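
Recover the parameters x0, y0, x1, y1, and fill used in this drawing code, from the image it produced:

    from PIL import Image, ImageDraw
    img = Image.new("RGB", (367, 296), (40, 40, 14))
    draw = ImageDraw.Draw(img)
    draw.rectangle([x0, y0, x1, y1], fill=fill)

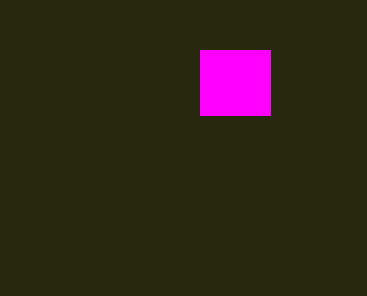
x0 = 200; y0 = 50; x1 = 270; y1 = 115; fill = 'magenta'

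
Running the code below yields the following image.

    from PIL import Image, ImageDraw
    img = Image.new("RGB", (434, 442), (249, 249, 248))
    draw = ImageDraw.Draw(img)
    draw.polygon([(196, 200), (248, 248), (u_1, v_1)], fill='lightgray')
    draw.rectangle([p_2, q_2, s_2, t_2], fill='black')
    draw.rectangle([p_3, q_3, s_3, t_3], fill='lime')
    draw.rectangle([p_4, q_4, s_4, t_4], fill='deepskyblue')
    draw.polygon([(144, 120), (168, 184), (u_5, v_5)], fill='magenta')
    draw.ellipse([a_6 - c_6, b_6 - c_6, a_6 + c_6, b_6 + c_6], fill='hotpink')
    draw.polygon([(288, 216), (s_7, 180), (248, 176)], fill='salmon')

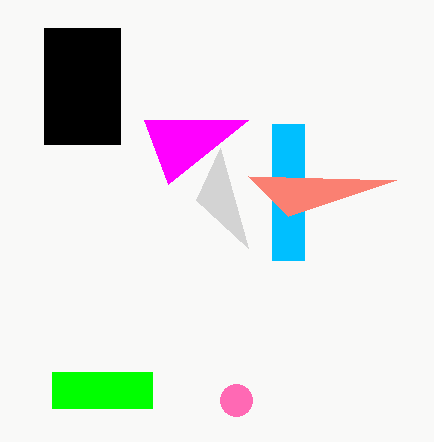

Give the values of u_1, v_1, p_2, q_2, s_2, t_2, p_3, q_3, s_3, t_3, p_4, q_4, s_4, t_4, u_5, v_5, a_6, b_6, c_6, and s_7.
u_1 = 220; v_1 = 148; p_2 = 44; q_2 = 28; s_2 = 120; t_2 = 144; p_3 = 52; q_3 = 372; s_3 = 152; t_3 = 408; p_4 = 272; q_4 = 124; s_4 = 304; t_4 = 260; u_5 = 248; v_5 = 120; a_6 = 236; b_6 = 400; c_6 = 16; s_7 = 396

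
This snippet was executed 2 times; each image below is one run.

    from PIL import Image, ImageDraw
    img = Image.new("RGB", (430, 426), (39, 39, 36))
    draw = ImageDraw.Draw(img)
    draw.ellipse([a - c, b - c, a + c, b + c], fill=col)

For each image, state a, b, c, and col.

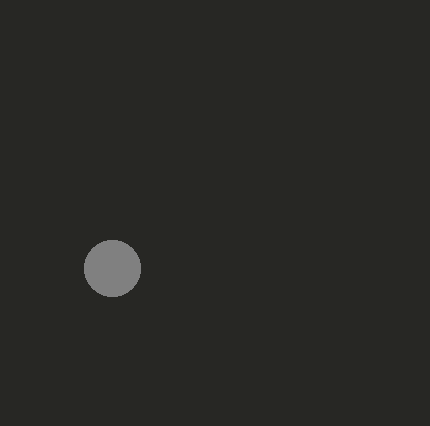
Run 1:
a = 112, b = 268, c = 28, col = 'gray'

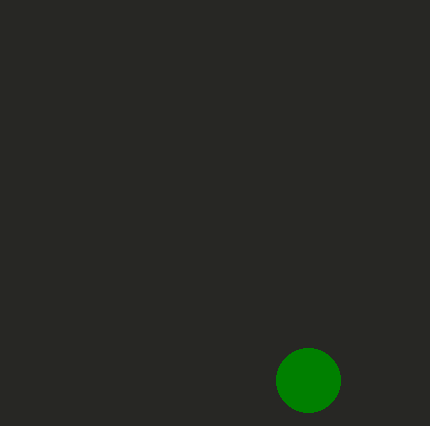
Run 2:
a = 308; b = 380; c = 32; col = 'green'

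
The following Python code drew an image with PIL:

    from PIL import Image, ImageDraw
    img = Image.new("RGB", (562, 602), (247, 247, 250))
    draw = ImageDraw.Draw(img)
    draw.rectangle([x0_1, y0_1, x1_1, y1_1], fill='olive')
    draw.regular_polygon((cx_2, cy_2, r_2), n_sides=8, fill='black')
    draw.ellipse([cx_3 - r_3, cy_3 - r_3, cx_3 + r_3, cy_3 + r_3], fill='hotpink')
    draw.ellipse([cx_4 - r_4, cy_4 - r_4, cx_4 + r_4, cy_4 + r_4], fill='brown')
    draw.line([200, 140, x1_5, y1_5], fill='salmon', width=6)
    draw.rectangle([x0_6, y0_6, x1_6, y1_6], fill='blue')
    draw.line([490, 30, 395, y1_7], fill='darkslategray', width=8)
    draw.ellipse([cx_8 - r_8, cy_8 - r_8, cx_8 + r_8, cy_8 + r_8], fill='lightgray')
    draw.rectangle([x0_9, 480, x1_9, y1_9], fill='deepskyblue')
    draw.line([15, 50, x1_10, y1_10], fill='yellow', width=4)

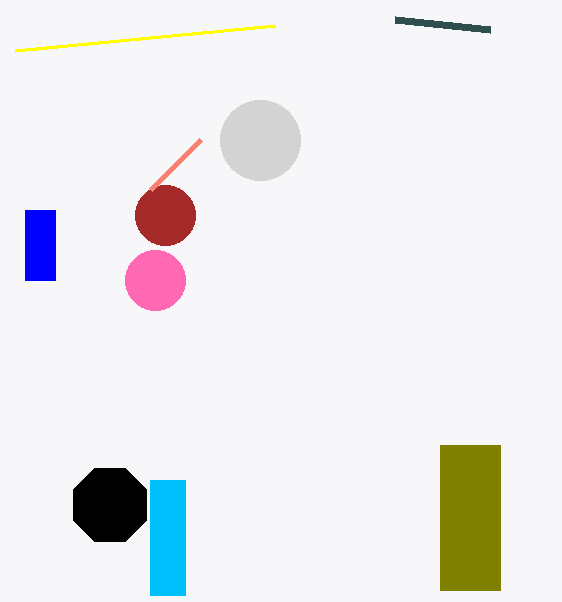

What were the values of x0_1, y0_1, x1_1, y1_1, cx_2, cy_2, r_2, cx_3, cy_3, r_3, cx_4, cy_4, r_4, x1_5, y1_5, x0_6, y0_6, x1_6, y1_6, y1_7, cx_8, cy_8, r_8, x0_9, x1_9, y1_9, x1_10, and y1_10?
x0_1 = 440
y0_1 = 445
x1_1 = 500
y1_1 = 590
cx_2 = 110
cy_2 = 505
r_2 = 40
cx_3 = 155
cy_3 = 280
r_3 = 30
cx_4 = 165
cy_4 = 215
r_4 = 30
x1_5 = 150
y1_5 = 190
x0_6 = 25
y0_6 = 210
x1_6 = 55
y1_6 = 280
y1_7 = 20
cx_8 = 260
cy_8 = 140
r_8 = 40
x0_9 = 150
x1_9 = 185
y1_9 = 595
x1_10 = 275
y1_10 = 25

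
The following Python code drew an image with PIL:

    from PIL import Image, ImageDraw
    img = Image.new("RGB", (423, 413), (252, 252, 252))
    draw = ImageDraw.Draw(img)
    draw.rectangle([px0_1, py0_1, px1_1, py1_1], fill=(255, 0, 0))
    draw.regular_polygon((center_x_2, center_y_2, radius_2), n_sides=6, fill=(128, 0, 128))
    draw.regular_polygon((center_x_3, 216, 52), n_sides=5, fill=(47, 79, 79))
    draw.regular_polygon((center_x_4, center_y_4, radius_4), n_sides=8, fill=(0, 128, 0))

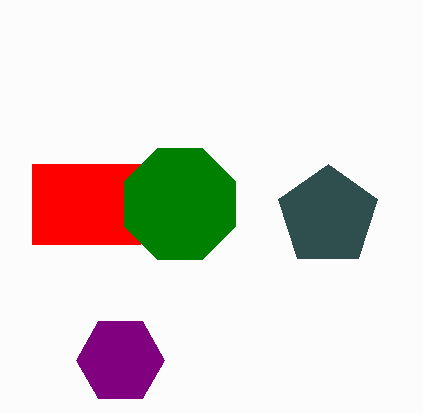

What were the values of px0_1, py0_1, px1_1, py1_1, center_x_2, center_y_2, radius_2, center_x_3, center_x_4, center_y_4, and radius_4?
px0_1 = 32, py0_1 = 164, px1_1 = 140, py1_1 = 244, center_x_2 = 120, center_y_2 = 360, radius_2 = 44, center_x_3 = 328, center_x_4 = 180, center_y_4 = 204, radius_4 = 60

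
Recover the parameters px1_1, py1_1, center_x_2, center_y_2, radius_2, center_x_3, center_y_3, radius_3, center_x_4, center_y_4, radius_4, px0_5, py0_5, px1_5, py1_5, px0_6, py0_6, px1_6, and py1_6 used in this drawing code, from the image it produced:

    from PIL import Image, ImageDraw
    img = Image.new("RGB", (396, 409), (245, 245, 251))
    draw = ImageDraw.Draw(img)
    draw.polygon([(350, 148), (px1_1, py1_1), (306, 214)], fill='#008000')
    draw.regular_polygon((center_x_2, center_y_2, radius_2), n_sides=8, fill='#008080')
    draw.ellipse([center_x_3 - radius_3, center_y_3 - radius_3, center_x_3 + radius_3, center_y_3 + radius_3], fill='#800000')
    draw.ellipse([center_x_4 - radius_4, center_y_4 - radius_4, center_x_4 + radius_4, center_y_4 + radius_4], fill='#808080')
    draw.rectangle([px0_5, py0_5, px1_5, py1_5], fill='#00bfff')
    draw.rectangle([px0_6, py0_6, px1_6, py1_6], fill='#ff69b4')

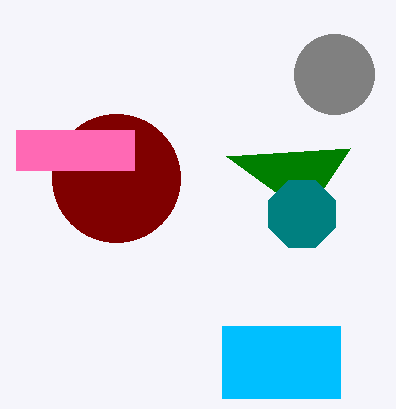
px1_1 = 226, py1_1 = 156, center_x_2 = 302, center_y_2 = 214, radius_2 = 36, center_x_3 = 116, center_y_3 = 178, radius_3 = 64, center_x_4 = 334, center_y_4 = 74, radius_4 = 40, px0_5 = 222, py0_5 = 326, px1_5 = 340, py1_5 = 398, px0_6 = 16, py0_6 = 130, px1_6 = 134, py1_6 = 170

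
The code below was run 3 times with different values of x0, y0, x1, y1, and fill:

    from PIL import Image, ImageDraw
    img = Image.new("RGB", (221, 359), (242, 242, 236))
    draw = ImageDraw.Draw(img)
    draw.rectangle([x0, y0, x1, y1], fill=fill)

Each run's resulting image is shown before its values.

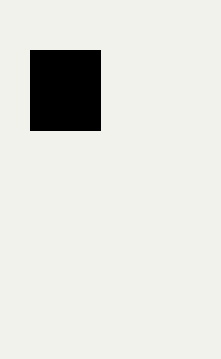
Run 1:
x0 = 30
y0 = 50
x1 = 100
y1 = 130
fill = 'black'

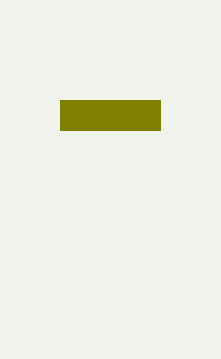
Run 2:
x0 = 60, y0 = 100, x1 = 160, y1 = 130, fill = 'olive'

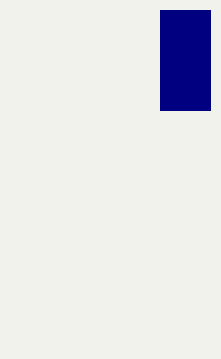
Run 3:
x0 = 160, y0 = 10, x1 = 210, y1 = 110, fill = 'navy'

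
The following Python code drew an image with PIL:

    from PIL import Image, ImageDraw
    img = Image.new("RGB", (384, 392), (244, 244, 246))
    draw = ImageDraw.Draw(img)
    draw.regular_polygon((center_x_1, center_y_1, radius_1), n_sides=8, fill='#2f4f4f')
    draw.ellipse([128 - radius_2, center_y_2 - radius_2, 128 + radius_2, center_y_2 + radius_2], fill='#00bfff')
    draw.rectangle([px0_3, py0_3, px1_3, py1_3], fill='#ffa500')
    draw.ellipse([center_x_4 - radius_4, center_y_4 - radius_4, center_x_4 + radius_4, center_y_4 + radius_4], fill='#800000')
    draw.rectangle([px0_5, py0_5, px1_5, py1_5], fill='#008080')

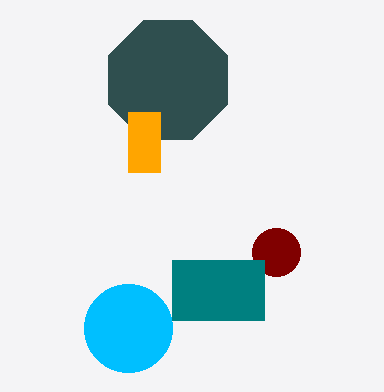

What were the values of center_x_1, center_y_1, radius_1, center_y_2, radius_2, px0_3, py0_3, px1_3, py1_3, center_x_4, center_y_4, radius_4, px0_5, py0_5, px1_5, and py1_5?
center_x_1 = 168, center_y_1 = 80, radius_1 = 64, center_y_2 = 328, radius_2 = 44, px0_3 = 128, py0_3 = 112, px1_3 = 160, py1_3 = 172, center_x_4 = 276, center_y_4 = 252, radius_4 = 24, px0_5 = 172, py0_5 = 260, px1_5 = 264, py1_5 = 320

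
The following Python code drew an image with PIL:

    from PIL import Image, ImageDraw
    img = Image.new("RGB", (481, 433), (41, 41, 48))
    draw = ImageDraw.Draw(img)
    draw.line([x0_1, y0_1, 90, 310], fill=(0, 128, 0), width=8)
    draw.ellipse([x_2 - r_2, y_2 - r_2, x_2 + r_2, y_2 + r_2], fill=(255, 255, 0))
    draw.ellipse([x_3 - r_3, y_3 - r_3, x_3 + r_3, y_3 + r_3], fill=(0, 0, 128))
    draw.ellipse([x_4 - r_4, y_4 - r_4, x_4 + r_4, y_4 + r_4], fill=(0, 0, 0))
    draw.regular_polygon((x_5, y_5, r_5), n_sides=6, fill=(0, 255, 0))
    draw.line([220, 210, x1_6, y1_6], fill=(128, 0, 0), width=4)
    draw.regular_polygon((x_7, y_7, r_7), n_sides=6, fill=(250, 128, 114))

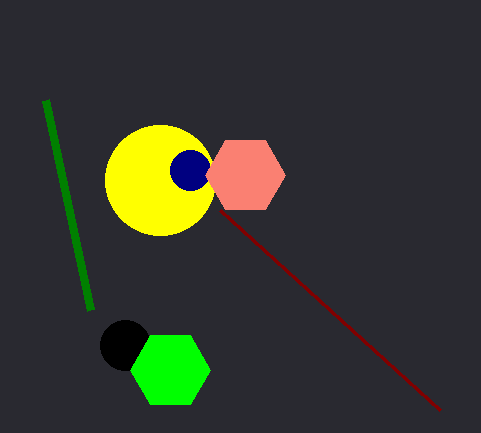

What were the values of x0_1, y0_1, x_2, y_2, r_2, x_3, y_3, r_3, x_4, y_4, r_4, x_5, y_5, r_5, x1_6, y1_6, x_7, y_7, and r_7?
x0_1 = 45; y0_1 = 100; x_2 = 160; y_2 = 180; r_2 = 55; x_3 = 190; y_3 = 170; r_3 = 20; x_4 = 125; y_4 = 345; r_4 = 25; x_5 = 170; y_5 = 370; r_5 = 40; x1_6 = 440; y1_6 = 410; x_7 = 245; y_7 = 175; r_7 = 40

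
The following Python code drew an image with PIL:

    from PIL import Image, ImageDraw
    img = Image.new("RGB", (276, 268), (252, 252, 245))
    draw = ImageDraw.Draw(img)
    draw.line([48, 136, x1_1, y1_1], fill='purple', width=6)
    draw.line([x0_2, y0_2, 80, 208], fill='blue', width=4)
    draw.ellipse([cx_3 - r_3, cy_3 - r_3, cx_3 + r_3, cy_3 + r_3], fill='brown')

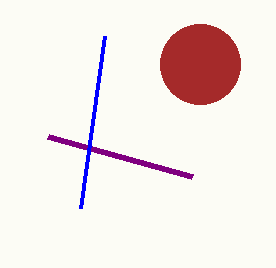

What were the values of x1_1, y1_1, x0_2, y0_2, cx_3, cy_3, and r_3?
x1_1 = 192; y1_1 = 176; x0_2 = 104; y0_2 = 36; cx_3 = 200; cy_3 = 64; r_3 = 40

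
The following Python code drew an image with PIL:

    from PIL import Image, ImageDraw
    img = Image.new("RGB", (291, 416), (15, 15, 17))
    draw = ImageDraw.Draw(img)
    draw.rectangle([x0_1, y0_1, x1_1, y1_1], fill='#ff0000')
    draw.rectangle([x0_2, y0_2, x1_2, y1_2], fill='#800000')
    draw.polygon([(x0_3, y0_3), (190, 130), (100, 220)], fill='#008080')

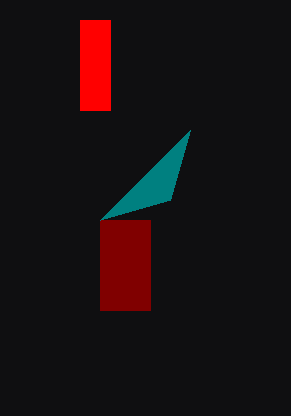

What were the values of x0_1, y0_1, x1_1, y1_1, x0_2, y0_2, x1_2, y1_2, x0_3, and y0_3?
x0_1 = 80
y0_1 = 20
x1_1 = 110
y1_1 = 110
x0_2 = 100
y0_2 = 220
x1_2 = 150
y1_2 = 310
x0_3 = 170
y0_3 = 200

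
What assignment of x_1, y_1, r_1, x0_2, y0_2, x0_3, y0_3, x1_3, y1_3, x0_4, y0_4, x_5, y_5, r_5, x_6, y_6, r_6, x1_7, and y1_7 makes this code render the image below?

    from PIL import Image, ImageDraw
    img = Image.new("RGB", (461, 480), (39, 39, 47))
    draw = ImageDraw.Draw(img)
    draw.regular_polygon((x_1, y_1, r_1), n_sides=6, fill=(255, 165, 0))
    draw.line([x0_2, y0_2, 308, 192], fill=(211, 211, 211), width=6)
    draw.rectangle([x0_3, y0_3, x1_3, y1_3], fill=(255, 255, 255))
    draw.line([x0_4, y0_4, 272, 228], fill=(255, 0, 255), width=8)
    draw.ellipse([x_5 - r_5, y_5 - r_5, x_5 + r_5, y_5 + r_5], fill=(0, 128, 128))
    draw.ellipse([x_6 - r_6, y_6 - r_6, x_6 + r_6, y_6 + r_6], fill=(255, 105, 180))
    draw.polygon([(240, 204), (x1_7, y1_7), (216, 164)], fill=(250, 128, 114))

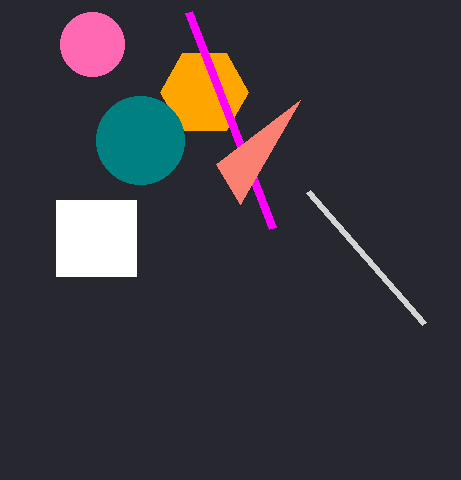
x_1 = 204
y_1 = 92
r_1 = 44
x0_2 = 424
y0_2 = 324
x0_3 = 56
y0_3 = 200
x1_3 = 136
y1_3 = 276
x0_4 = 188
y0_4 = 12
x_5 = 140
y_5 = 140
r_5 = 44
x_6 = 92
y_6 = 44
r_6 = 32
x1_7 = 300
y1_7 = 100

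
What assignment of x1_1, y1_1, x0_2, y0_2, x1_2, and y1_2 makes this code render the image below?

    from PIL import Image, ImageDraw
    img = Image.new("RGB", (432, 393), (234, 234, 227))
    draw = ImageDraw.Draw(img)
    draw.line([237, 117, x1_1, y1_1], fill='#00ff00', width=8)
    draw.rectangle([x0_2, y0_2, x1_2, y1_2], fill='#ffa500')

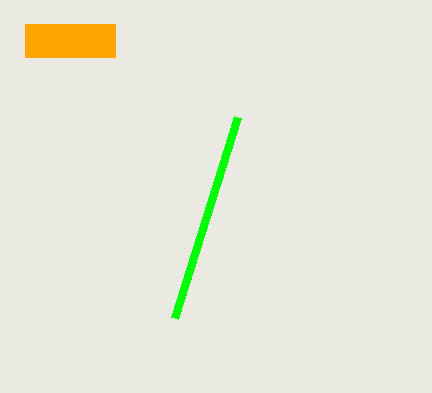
x1_1 = 174
y1_1 = 318
x0_2 = 25
y0_2 = 24
x1_2 = 115
y1_2 = 57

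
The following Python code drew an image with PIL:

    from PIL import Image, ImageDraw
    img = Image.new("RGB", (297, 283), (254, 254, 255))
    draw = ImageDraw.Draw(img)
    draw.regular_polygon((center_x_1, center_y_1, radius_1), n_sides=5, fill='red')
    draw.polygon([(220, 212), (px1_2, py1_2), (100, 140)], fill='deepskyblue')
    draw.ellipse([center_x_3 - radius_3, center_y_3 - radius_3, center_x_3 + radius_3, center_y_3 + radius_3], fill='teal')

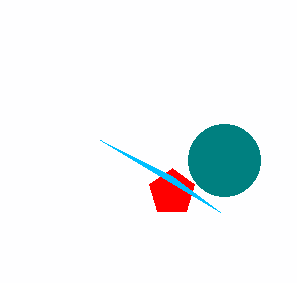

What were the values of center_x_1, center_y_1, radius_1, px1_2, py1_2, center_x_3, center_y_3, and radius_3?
center_x_1 = 172
center_y_1 = 192
radius_1 = 24
px1_2 = 172
py1_2 = 176
center_x_3 = 224
center_y_3 = 160
radius_3 = 36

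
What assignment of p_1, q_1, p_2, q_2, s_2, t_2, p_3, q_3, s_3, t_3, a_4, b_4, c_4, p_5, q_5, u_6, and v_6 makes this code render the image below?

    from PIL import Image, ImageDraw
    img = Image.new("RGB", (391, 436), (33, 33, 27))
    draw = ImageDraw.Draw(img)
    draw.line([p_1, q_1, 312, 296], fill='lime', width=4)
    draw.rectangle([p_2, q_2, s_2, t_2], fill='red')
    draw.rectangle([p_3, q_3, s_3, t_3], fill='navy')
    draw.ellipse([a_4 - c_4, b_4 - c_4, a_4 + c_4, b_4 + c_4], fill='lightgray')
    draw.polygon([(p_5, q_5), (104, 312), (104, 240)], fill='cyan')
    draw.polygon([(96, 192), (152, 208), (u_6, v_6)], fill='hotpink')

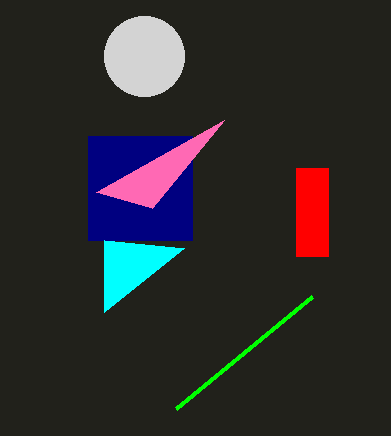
p_1 = 176
q_1 = 408
p_2 = 296
q_2 = 168
s_2 = 328
t_2 = 256
p_3 = 88
q_3 = 136
s_3 = 192
t_3 = 240
a_4 = 144
b_4 = 56
c_4 = 40
p_5 = 184
q_5 = 248
u_6 = 224
v_6 = 120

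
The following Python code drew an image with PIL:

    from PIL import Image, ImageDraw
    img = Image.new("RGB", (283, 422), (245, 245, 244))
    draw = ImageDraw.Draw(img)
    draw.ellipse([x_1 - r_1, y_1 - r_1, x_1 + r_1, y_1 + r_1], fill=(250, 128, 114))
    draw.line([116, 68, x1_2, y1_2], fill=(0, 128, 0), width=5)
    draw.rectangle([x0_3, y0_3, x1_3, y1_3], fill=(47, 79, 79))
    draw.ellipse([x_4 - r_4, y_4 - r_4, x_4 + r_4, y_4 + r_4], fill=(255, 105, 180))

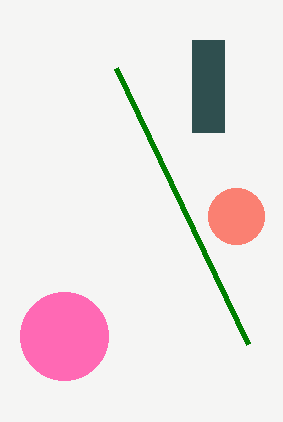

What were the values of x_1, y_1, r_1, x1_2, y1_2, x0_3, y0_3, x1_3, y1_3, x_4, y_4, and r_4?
x_1 = 236
y_1 = 216
r_1 = 28
x1_2 = 248
y1_2 = 344
x0_3 = 192
y0_3 = 40
x1_3 = 224
y1_3 = 132
x_4 = 64
y_4 = 336
r_4 = 44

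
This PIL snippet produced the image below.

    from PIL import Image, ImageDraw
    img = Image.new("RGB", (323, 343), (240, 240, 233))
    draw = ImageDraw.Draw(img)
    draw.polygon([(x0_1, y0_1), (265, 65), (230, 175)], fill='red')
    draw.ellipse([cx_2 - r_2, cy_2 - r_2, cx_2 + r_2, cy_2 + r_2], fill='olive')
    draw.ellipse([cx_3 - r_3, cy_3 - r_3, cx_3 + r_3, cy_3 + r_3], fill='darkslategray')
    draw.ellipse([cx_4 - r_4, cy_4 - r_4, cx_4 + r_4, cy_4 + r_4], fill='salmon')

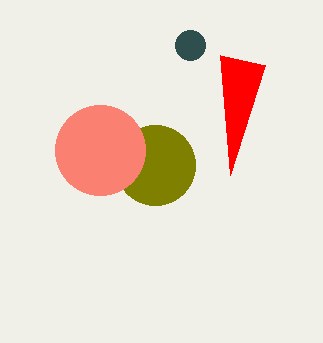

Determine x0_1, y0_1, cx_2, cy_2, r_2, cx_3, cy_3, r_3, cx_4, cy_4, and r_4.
x0_1 = 220; y0_1 = 55; cx_2 = 155; cy_2 = 165; r_2 = 40; cx_3 = 190; cy_3 = 45; r_3 = 15; cx_4 = 100; cy_4 = 150; r_4 = 45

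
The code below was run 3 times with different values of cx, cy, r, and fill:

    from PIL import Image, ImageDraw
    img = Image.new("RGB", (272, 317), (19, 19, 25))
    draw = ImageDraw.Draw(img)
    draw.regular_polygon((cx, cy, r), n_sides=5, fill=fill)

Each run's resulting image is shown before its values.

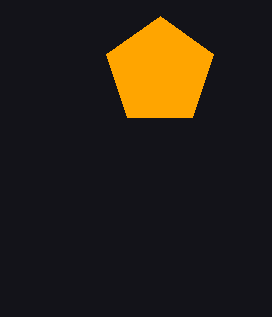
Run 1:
cx = 160, cy = 72, r = 56, fill = 'orange'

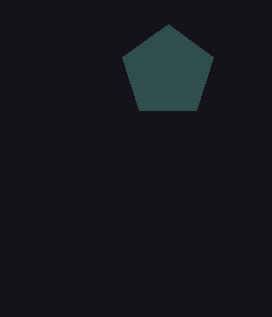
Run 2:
cx = 168, cy = 72, r = 48, fill = 'darkslategray'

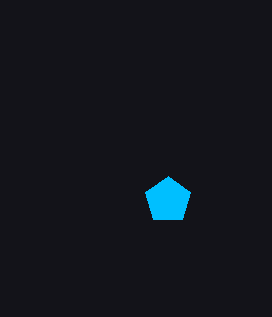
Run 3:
cx = 168, cy = 200, r = 24, fill = 'deepskyblue'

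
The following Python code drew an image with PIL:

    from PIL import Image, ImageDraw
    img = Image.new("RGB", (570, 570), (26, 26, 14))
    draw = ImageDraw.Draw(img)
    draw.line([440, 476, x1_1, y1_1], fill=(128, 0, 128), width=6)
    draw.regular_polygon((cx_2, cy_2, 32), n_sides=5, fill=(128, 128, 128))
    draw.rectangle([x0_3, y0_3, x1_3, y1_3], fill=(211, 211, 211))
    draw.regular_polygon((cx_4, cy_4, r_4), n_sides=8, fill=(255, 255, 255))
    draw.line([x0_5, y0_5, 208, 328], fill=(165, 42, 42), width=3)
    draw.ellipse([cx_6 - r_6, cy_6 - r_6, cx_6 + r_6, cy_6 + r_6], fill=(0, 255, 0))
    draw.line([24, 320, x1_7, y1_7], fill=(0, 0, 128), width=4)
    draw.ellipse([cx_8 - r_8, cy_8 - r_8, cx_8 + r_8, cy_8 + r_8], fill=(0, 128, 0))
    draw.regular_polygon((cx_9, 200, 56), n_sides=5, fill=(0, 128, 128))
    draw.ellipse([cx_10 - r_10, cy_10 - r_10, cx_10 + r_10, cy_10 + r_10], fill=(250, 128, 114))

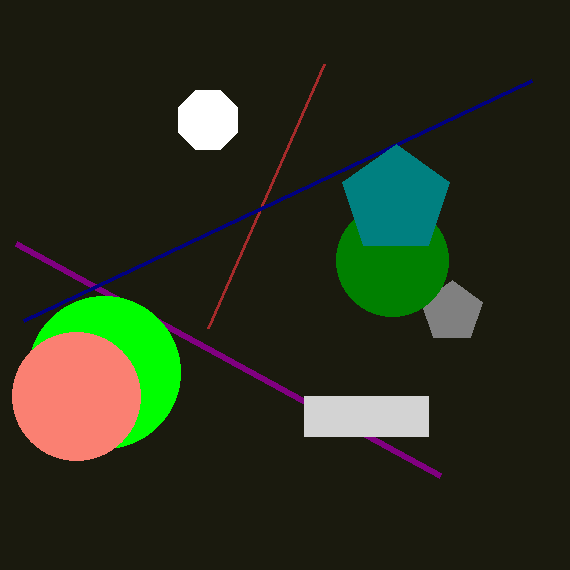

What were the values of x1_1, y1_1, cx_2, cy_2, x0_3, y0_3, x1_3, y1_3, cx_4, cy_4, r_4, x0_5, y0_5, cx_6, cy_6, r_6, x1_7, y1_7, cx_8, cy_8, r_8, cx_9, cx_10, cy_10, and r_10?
x1_1 = 16, y1_1 = 244, cx_2 = 452, cy_2 = 312, x0_3 = 304, y0_3 = 396, x1_3 = 428, y1_3 = 436, cx_4 = 208, cy_4 = 120, r_4 = 32, x0_5 = 324, y0_5 = 64, cx_6 = 104, cy_6 = 372, r_6 = 76, x1_7 = 532, y1_7 = 80, cx_8 = 392, cy_8 = 260, r_8 = 56, cx_9 = 396, cx_10 = 76, cy_10 = 396, r_10 = 64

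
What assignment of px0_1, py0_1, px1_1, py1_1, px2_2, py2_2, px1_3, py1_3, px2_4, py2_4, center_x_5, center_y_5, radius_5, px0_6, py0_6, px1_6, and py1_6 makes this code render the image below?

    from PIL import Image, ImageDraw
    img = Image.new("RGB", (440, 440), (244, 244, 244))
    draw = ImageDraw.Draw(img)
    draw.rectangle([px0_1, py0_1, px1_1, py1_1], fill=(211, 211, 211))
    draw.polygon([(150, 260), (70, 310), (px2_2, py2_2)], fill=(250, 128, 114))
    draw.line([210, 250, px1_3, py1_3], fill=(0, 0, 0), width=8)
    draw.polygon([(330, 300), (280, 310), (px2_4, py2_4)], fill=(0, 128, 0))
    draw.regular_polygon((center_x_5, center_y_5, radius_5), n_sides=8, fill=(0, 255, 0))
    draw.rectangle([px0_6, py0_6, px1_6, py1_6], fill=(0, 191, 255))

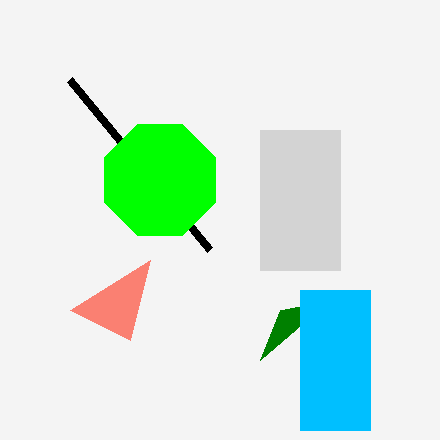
px0_1 = 260
py0_1 = 130
px1_1 = 340
py1_1 = 270
px2_2 = 130
py2_2 = 340
px1_3 = 70
py1_3 = 80
px2_4 = 260
py2_4 = 360
center_x_5 = 160
center_y_5 = 180
radius_5 = 60
px0_6 = 300
py0_6 = 290
px1_6 = 370
py1_6 = 430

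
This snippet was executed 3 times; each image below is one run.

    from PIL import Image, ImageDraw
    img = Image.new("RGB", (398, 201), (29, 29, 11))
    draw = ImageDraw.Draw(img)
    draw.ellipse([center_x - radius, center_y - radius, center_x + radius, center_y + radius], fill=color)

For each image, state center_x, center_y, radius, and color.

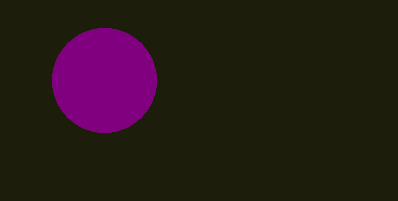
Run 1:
center_x = 104; center_y = 80; radius = 52; color = 'purple'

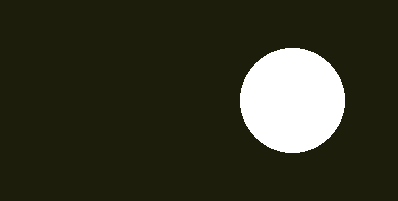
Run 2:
center_x = 292; center_y = 100; radius = 52; color = 'white'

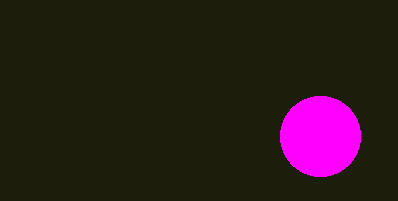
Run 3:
center_x = 320
center_y = 136
radius = 40
color = 'magenta'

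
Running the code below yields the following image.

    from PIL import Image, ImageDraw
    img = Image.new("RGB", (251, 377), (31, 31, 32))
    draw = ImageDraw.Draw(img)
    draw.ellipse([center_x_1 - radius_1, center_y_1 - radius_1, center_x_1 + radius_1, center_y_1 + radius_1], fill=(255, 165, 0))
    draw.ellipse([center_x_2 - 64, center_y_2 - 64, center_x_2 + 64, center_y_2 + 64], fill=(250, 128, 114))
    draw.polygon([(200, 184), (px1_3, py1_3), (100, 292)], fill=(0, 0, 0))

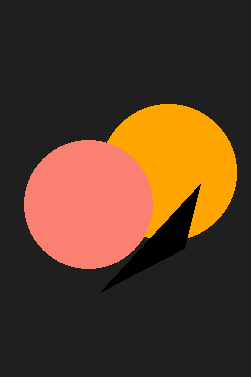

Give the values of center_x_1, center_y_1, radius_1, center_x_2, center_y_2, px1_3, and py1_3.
center_x_1 = 168; center_y_1 = 172; radius_1 = 68; center_x_2 = 88; center_y_2 = 204; px1_3 = 184; py1_3 = 248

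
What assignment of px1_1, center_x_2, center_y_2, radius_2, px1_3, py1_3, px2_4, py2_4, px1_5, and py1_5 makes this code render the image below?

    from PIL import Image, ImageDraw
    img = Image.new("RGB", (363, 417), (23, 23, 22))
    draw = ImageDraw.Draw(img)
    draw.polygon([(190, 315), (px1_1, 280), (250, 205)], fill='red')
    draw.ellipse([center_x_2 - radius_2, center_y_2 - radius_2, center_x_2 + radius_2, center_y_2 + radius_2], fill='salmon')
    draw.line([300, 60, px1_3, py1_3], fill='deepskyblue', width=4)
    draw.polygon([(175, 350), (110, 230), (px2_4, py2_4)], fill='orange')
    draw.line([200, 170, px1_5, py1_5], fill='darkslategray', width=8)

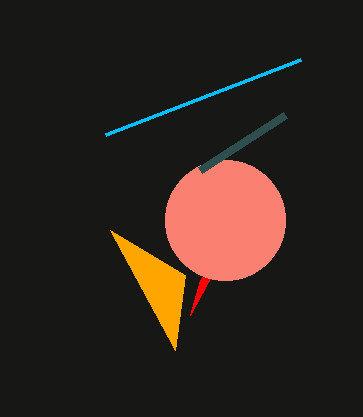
px1_1 = 200, center_x_2 = 225, center_y_2 = 220, radius_2 = 60, px1_3 = 105, py1_3 = 135, px2_4 = 185, py2_4 = 275, px1_5 = 285, py1_5 = 115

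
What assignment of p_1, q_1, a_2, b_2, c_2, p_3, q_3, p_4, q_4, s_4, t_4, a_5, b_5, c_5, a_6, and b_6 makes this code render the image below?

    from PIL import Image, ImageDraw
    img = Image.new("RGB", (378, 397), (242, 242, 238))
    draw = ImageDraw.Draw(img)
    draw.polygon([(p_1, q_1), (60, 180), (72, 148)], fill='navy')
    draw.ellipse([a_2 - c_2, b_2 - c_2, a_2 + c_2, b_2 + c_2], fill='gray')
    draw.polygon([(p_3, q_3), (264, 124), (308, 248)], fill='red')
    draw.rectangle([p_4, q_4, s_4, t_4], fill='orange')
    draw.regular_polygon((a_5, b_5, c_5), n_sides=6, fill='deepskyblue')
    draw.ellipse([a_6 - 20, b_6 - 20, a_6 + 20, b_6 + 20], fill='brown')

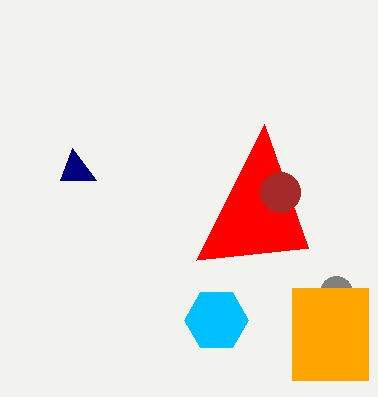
p_1 = 96; q_1 = 180; a_2 = 336; b_2 = 292; c_2 = 16; p_3 = 196; q_3 = 260; p_4 = 292; q_4 = 288; s_4 = 368; t_4 = 380; a_5 = 216; b_5 = 320; c_5 = 32; a_6 = 280; b_6 = 192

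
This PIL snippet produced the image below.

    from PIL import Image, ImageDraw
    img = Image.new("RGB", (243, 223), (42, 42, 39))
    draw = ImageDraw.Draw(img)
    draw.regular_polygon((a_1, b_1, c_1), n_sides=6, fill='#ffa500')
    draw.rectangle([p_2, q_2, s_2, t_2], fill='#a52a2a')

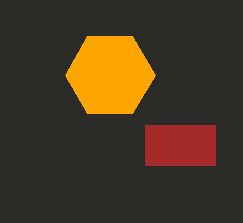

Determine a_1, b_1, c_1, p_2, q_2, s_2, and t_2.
a_1 = 110, b_1 = 75, c_1 = 45, p_2 = 145, q_2 = 125, s_2 = 215, t_2 = 165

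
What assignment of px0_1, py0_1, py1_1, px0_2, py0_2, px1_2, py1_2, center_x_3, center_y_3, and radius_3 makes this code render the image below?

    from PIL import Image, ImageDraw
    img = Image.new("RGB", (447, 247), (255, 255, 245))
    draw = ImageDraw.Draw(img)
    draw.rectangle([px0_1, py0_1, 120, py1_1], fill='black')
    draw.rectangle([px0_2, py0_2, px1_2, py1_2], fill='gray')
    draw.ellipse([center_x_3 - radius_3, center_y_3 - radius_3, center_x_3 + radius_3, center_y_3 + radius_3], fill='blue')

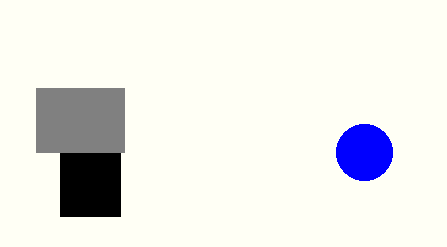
px0_1 = 60, py0_1 = 88, py1_1 = 216, px0_2 = 36, py0_2 = 88, px1_2 = 124, py1_2 = 152, center_x_3 = 364, center_y_3 = 152, radius_3 = 28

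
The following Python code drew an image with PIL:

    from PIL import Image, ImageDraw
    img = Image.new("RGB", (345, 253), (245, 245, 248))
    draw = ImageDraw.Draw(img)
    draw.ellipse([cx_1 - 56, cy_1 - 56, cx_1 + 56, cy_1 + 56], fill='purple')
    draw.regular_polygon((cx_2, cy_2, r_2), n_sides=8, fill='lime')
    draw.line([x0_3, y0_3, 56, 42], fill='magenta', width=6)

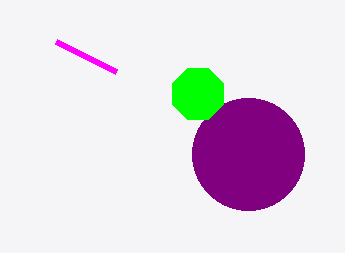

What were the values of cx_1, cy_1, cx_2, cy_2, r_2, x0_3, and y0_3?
cx_1 = 248
cy_1 = 154
cx_2 = 198
cy_2 = 94
r_2 = 28
x0_3 = 116
y0_3 = 72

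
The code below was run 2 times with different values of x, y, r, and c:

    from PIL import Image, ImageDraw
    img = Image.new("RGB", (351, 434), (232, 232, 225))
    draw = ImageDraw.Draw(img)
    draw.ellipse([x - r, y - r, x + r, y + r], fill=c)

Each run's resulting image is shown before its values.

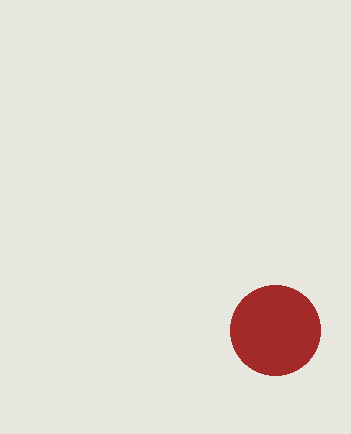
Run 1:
x = 275
y = 330
r = 45
c = 'brown'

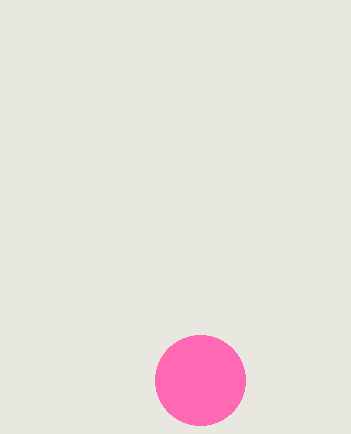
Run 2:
x = 200, y = 380, r = 45, c = 'hotpink'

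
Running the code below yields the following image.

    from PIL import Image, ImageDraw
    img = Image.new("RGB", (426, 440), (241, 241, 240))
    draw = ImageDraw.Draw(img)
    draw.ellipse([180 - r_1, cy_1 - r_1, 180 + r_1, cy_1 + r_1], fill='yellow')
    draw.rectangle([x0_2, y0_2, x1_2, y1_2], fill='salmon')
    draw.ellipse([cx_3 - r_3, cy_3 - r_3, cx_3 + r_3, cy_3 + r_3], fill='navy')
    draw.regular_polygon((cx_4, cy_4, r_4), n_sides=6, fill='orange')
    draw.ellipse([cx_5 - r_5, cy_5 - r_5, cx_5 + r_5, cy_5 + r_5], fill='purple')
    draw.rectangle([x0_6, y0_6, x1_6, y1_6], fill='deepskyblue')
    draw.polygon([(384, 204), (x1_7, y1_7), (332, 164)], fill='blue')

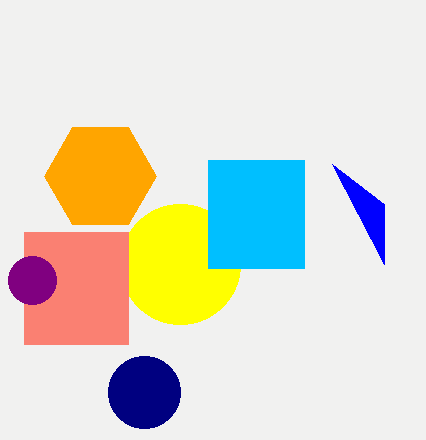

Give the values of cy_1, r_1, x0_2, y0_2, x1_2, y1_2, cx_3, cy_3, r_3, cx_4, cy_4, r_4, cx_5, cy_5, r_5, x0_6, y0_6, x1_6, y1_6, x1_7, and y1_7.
cy_1 = 264
r_1 = 60
x0_2 = 24
y0_2 = 232
x1_2 = 128
y1_2 = 344
cx_3 = 144
cy_3 = 392
r_3 = 36
cx_4 = 100
cy_4 = 176
r_4 = 56
cx_5 = 32
cy_5 = 280
r_5 = 24
x0_6 = 208
y0_6 = 160
x1_6 = 304
y1_6 = 268
x1_7 = 384
y1_7 = 264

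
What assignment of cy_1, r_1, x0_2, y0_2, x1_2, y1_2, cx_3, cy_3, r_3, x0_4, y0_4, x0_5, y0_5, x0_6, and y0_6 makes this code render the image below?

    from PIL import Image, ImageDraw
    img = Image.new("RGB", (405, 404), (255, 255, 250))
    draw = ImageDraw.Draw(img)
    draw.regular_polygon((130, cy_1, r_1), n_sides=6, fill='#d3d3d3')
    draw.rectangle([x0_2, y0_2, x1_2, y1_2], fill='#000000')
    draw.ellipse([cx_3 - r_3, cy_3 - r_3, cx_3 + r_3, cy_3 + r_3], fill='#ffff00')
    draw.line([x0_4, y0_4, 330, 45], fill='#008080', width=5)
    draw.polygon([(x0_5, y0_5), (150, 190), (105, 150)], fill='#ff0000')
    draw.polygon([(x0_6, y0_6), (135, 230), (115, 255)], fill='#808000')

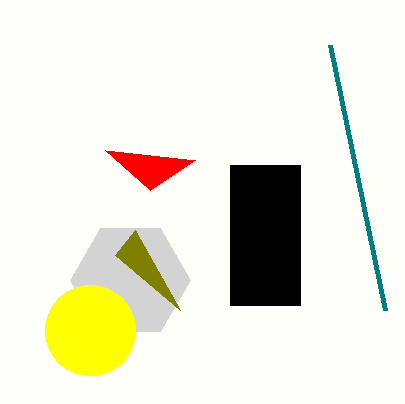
cy_1 = 280; r_1 = 60; x0_2 = 230; y0_2 = 165; x1_2 = 300; y1_2 = 305; cx_3 = 90; cy_3 = 330; r_3 = 45; x0_4 = 385; y0_4 = 310; x0_5 = 195; y0_5 = 160; x0_6 = 180; y0_6 = 310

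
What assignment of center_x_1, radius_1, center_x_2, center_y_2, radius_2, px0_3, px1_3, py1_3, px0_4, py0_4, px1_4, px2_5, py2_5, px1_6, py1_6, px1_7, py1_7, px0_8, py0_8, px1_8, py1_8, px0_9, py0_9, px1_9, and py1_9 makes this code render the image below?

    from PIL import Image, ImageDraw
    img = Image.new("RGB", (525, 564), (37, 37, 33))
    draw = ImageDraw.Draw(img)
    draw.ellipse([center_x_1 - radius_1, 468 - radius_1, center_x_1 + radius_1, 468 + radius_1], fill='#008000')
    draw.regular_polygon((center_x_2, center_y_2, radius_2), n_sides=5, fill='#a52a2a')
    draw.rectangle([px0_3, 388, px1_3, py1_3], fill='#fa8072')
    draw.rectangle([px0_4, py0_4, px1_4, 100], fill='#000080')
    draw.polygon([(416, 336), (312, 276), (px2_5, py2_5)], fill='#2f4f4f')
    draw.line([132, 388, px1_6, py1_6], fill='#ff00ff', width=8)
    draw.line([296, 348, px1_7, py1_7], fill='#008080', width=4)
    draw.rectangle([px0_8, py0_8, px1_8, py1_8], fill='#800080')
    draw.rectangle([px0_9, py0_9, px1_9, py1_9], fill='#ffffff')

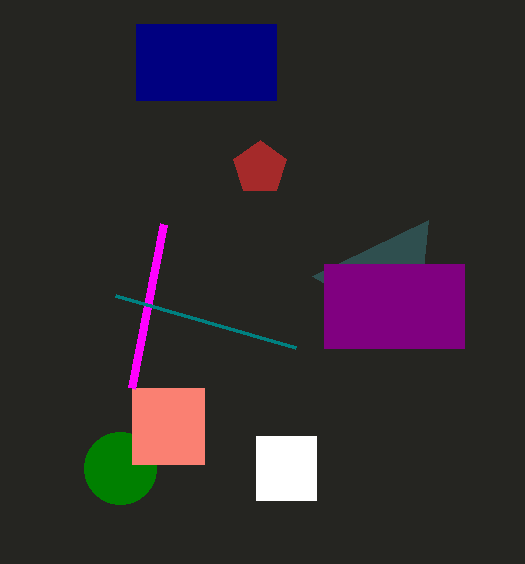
center_x_1 = 120, radius_1 = 36, center_x_2 = 260, center_y_2 = 168, radius_2 = 28, px0_3 = 132, px1_3 = 204, py1_3 = 464, px0_4 = 136, py0_4 = 24, px1_4 = 276, px2_5 = 428, py2_5 = 220, px1_6 = 164, py1_6 = 224, px1_7 = 116, py1_7 = 296, px0_8 = 324, py0_8 = 264, px1_8 = 464, py1_8 = 348, px0_9 = 256, py0_9 = 436, px1_9 = 316, py1_9 = 500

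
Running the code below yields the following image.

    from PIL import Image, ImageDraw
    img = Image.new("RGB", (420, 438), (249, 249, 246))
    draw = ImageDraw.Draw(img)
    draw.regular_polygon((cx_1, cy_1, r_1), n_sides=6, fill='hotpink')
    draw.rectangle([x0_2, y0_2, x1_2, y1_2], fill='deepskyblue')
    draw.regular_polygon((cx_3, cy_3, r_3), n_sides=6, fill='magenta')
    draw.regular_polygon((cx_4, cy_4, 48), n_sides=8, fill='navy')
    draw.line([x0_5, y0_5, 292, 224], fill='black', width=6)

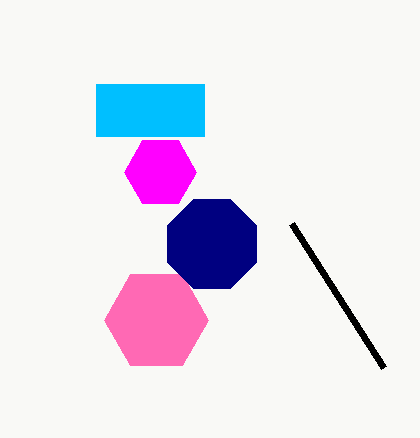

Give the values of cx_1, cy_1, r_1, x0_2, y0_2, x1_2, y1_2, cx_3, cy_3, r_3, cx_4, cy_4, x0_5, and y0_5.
cx_1 = 156, cy_1 = 320, r_1 = 52, x0_2 = 96, y0_2 = 84, x1_2 = 204, y1_2 = 136, cx_3 = 160, cy_3 = 172, r_3 = 36, cx_4 = 212, cy_4 = 244, x0_5 = 384, y0_5 = 368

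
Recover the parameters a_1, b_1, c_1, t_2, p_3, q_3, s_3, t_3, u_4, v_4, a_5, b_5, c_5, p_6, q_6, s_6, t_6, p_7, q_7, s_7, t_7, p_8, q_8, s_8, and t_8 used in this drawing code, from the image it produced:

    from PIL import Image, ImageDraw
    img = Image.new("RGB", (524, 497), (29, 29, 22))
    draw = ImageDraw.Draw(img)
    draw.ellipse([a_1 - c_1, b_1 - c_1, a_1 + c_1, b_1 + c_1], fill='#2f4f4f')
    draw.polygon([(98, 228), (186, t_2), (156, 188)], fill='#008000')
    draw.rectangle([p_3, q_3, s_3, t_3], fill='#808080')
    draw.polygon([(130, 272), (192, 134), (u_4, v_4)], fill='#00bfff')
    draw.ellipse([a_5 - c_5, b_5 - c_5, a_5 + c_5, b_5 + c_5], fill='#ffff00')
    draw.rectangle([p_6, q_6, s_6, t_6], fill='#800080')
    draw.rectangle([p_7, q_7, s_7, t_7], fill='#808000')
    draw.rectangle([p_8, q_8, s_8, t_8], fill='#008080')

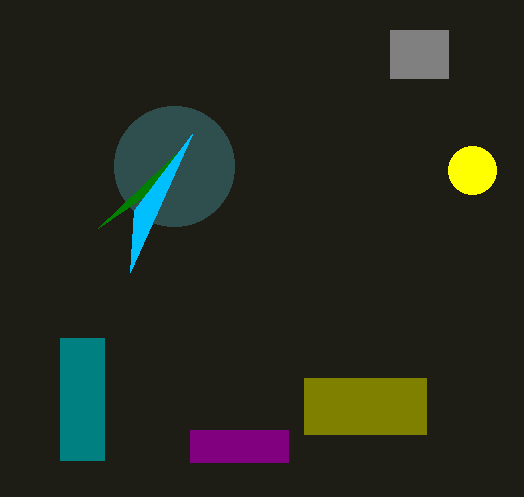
a_1 = 174
b_1 = 166
c_1 = 60
t_2 = 144
p_3 = 390
q_3 = 30
s_3 = 448
t_3 = 78
u_4 = 134
v_4 = 210
a_5 = 472
b_5 = 170
c_5 = 24
p_6 = 190
q_6 = 430
s_6 = 288
t_6 = 462
p_7 = 304
q_7 = 378
s_7 = 426
t_7 = 434
p_8 = 60
q_8 = 338
s_8 = 104
t_8 = 460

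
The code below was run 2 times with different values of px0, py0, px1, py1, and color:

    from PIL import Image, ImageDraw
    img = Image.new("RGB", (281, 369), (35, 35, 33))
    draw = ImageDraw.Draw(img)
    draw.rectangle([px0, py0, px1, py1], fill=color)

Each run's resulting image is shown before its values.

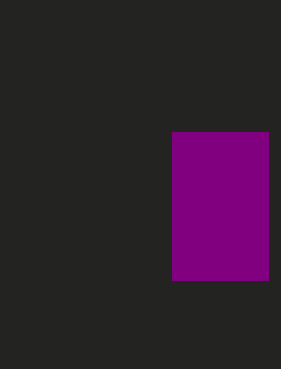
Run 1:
px0 = 172; py0 = 132; px1 = 268; py1 = 280; color = 'purple'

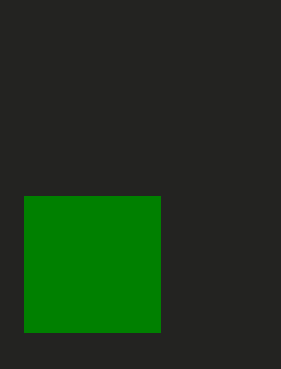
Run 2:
px0 = 24, py0 = 196, px1 = 160, py1 = 332, color = 'green'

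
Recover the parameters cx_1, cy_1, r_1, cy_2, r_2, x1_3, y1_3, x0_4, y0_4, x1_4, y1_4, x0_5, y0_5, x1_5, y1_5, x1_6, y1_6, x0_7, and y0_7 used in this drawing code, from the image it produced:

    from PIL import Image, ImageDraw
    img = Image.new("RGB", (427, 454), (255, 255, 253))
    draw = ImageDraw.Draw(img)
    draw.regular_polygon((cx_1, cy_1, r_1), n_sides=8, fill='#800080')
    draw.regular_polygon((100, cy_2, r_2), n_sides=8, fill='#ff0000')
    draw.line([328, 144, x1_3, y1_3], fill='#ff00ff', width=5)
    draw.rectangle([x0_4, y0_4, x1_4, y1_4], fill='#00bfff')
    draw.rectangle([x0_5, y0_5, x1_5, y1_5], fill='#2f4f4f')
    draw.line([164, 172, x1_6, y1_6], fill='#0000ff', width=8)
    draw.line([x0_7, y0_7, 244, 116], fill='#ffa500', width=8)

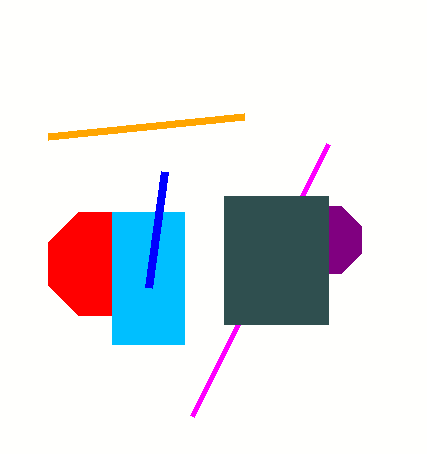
cx_1 = 328
cy_1 = 240
r_1 = 36
cy_2 = 264
r_2 = 56
x1_3 = 192
y1_3 = 416
x0_4 = 112
y0_4 = 212
x1_4 = 184
y1_4 = 344
x0_5 = 224
y0_5 = 196
x1_5 = 328
y1_5 = 324
x1_6 = 148
y1_6 = 288
x0_7 = 48
y0_7 = 136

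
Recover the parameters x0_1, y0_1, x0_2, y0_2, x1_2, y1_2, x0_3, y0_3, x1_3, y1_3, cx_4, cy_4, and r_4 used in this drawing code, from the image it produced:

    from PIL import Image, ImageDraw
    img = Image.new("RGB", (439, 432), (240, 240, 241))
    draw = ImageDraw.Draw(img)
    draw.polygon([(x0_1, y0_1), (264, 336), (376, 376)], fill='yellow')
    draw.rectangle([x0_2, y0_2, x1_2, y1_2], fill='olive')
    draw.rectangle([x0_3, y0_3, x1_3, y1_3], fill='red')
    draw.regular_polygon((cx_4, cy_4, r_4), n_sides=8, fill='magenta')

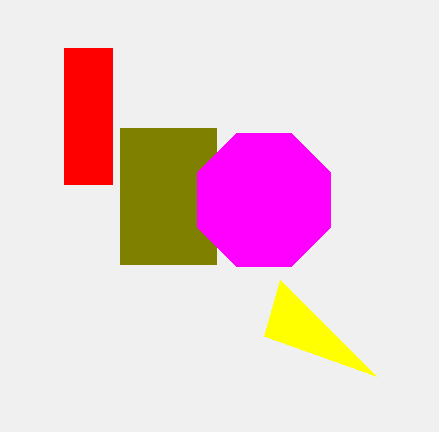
x0_1 = 280, y0_1 = 280, x0_2 = 120, y0_2 = 128, x1_2 = 216, y1_2 = 264, x0_3 = 64, y0_3 = 48, x1_3 = 112, y1_3 = 184, cx_4 = 264, cy_4 = 200, r_4 = 72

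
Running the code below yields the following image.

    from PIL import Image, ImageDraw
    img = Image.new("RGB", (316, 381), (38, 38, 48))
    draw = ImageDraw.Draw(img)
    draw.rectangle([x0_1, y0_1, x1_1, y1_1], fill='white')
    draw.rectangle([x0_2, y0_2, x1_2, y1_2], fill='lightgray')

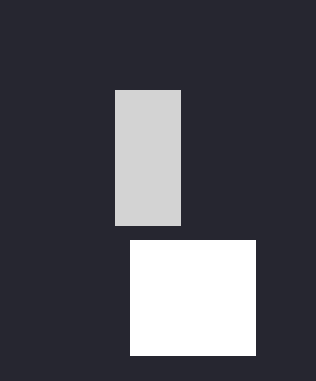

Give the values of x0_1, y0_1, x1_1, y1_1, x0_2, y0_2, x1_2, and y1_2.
x0_1 = 130
y0_1 = 240
x1_1 = 255
y1_1 = 355
x0_2 = 115
y0_2 = 90
x1_2 = 180
y1_2 = 225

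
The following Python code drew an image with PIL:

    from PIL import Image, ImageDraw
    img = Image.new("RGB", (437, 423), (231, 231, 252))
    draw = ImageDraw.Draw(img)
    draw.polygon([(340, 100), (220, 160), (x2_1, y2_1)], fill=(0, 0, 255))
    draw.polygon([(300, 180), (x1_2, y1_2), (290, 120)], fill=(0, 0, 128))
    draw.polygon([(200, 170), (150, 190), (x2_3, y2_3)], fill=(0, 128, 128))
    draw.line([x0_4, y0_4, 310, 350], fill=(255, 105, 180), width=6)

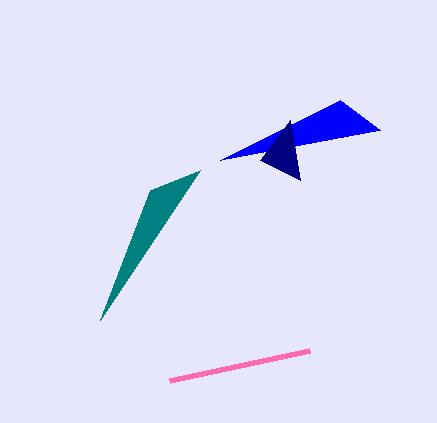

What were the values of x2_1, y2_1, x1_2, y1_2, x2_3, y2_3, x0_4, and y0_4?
x2_1 = 380; y2_1 = 130; x1_2 = 260; y1_2 = 160; x2_3 = 100; y2_3 = 320; x0_4 = 170; y0_4 = 380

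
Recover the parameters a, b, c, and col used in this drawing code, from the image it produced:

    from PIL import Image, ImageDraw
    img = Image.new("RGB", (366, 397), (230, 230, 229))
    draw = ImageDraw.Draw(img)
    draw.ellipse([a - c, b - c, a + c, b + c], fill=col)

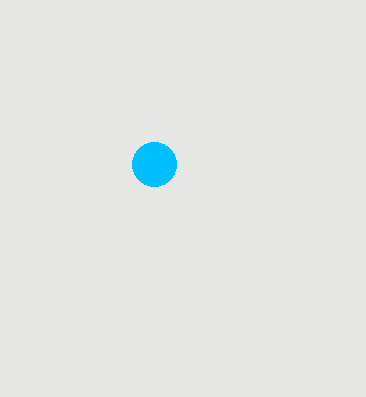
a = 154, b = 164, c = 22, col = 'deepskyblue'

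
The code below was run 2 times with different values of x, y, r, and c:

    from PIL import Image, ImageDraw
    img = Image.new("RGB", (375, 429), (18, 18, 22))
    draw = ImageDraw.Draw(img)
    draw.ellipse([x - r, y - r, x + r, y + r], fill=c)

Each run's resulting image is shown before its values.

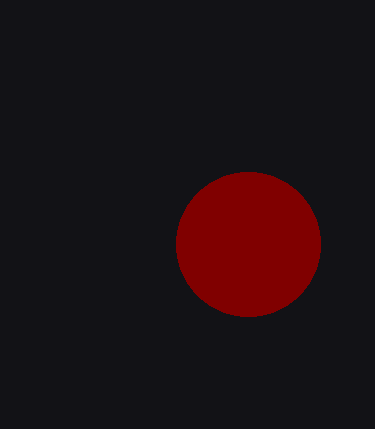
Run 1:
x = 248, y = 244, r = 72, c = 'maroon'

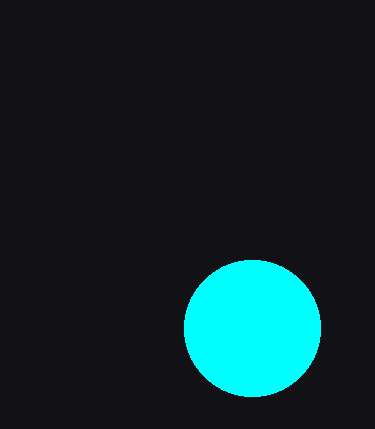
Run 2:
x = 252, y = 328, r = 68, c = 'cyan'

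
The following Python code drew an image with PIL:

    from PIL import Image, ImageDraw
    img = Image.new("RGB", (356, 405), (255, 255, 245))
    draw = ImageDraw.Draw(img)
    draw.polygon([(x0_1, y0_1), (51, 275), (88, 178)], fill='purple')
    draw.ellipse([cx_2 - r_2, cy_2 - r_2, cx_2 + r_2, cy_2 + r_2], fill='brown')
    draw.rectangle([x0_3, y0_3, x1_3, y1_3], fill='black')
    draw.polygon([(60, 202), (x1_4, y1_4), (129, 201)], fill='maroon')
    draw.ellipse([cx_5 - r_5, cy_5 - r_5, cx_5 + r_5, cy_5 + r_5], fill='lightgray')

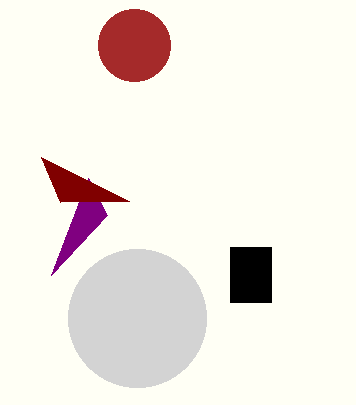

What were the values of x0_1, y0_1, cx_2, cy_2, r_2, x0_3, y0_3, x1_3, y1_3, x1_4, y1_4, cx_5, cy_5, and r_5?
x0_1 = 107; y0_1 = 215; cx_2 = 134; cy_2 = 45; r_2 = 36; x0_3 = 230; y0_3 = 247; x1_3 = 271; y1_3 = 302; x1_4 = 41; y1_4 = 157; cx_5 = 137; cy_5 = 318; r_5 = 69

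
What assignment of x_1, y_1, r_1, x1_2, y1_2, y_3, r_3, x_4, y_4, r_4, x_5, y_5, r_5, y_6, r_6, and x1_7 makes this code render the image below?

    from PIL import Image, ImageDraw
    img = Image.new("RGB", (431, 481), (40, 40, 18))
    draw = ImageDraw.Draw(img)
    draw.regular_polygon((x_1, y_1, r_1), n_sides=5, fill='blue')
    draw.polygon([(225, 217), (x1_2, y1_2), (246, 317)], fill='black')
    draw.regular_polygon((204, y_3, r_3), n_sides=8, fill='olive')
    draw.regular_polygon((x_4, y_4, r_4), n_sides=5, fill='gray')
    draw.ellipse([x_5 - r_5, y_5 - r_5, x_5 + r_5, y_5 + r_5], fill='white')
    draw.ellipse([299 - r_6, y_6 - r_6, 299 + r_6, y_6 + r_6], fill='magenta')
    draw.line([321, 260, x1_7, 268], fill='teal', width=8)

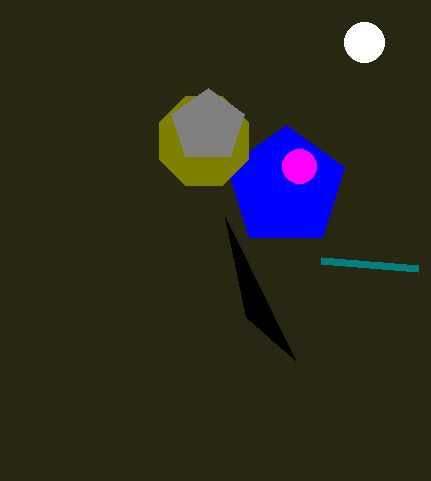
x_1 = 286; y_1 = 187; r_1 = 62; x1_2 = 295; y1_2 = 360; y_3 = 141; r_3 = 48; x_4 = 208; y_4 = 126; r_4 = 38; x_5 = 364; y_5 = 42; r_5 = 20; y_6 = 166; r_6 = 17; x1_7 = 418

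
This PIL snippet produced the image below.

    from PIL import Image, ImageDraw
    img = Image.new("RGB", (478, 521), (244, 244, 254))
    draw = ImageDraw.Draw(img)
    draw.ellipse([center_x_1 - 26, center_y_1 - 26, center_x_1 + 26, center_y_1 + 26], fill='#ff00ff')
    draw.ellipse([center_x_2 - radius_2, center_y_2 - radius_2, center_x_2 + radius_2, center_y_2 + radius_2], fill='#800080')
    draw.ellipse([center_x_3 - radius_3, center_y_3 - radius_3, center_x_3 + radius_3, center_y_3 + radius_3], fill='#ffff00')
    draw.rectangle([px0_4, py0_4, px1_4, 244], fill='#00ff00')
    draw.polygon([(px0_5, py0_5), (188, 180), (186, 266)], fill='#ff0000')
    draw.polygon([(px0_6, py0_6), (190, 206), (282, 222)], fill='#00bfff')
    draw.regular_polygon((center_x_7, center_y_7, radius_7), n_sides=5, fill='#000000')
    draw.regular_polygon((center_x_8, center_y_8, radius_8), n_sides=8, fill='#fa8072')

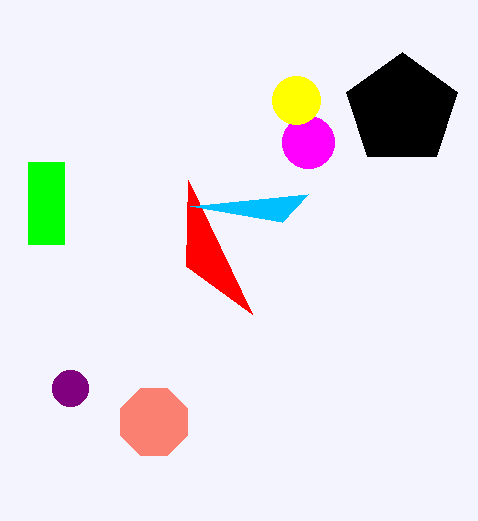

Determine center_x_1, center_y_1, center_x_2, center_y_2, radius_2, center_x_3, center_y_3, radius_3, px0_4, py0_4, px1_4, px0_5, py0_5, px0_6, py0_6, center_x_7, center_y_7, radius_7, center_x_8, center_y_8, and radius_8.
center_x_1 = 308
center_y_1 = 142
center_x_2 = 70
center_y_2 = 388
radius_2 = 18
center_x_3 = 296
center_y_3 = 100
radius_3 = 24
px0_4 = 28
py0_4 = 162
px1_4 = 64
px0_5 = 252
py0_5 = 314
px0_6 = 308
py0_6 = 194
center_x_7 = 402
center_y_7 = 110
radius_7 = 58
center_x_8 = 154
center_y_8 = 422
radius_8 = 36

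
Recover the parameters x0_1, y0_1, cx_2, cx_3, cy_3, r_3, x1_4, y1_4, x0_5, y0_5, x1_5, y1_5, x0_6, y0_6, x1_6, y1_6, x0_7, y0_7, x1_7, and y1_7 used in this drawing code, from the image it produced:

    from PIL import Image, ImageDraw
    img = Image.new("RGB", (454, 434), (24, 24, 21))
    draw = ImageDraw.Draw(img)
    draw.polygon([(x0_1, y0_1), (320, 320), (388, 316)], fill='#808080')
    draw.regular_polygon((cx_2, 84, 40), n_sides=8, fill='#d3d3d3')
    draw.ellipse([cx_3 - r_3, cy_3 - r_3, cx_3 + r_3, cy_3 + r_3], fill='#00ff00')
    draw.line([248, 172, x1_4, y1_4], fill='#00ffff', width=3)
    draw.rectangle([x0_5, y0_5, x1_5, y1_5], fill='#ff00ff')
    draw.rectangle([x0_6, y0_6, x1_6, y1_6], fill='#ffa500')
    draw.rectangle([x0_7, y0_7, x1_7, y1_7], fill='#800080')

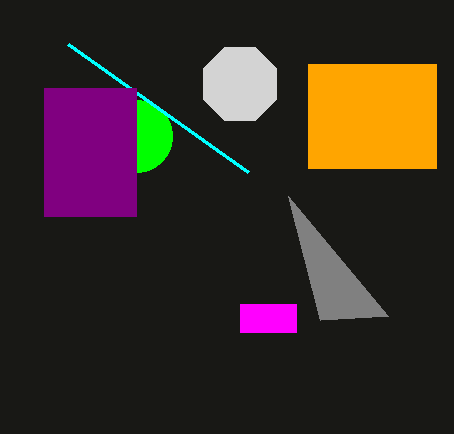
x0_1 = 288; y0_1 = 196; cx_2 = 240; cx_3 = 136; cy_3 = 136; r_3 = 36; x1_4 = 68; y1_4 = 44; x0_5 = 240; y0_5 = 304; x1_5 = 296; y1_5 = 332; x0_6 = 308; y0_6 = 64; x1_6 = 436; y1_6 = 168; x0_7 = 44; y0_7 = 88; x1_7 = 136; y1_7 = 216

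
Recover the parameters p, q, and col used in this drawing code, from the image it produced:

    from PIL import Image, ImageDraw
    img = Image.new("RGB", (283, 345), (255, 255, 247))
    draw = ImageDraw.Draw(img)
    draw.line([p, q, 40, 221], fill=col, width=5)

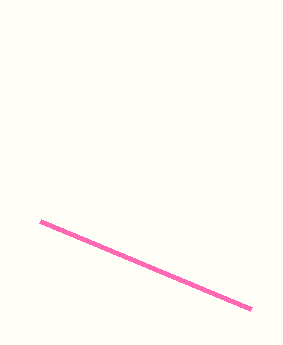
p = 251
q = 309
col = 'hotpink'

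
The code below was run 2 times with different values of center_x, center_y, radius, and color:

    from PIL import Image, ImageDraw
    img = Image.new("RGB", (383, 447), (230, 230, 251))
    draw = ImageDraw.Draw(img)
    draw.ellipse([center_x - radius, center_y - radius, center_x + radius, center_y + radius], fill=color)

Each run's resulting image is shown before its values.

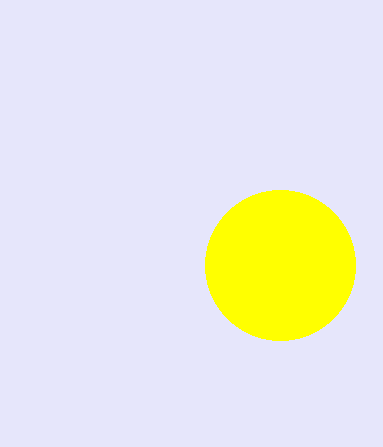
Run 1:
center_x = 280, center_y = 265, radius = 75, color = 'yellow'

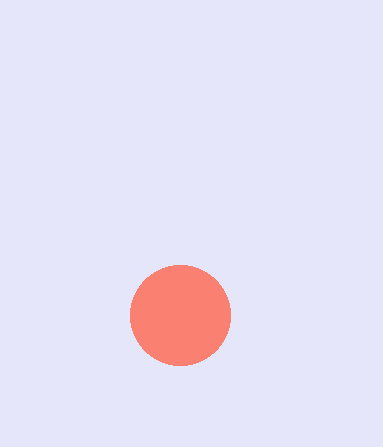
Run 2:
center_x = 180
center_y = 315
radius = 50
color = 'salmon'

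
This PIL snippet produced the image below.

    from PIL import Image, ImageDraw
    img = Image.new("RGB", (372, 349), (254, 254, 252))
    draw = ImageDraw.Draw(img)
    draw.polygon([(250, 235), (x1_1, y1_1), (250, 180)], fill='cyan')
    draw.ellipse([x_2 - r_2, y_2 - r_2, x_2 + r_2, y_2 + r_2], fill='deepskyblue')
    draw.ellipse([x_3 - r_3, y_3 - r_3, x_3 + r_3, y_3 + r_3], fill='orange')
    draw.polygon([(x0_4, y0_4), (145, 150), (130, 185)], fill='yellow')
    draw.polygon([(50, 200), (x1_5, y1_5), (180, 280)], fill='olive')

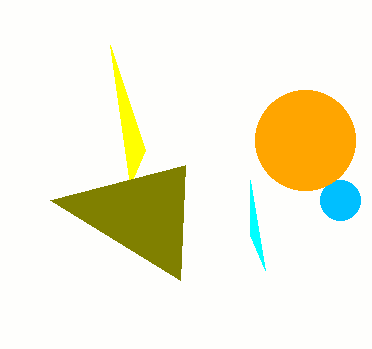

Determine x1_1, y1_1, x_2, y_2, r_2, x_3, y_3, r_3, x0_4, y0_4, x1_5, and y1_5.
x1_1 = 265; y1_1 = 270; x_2 = 340; y_2 = 200; r_2 = 20; x_3 = 305; y_3 = 140; r_3 = 50; x0_4 = 110; y0_4 = 45; x1_5 = 185; y1_5 = 165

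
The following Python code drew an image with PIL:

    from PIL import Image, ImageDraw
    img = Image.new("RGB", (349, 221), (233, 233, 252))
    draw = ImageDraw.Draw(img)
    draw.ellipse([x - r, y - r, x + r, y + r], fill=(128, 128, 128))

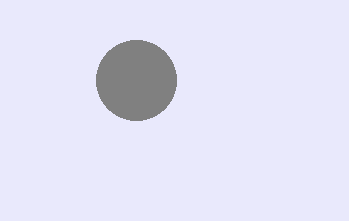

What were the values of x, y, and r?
x = 136; y = 80; r = 40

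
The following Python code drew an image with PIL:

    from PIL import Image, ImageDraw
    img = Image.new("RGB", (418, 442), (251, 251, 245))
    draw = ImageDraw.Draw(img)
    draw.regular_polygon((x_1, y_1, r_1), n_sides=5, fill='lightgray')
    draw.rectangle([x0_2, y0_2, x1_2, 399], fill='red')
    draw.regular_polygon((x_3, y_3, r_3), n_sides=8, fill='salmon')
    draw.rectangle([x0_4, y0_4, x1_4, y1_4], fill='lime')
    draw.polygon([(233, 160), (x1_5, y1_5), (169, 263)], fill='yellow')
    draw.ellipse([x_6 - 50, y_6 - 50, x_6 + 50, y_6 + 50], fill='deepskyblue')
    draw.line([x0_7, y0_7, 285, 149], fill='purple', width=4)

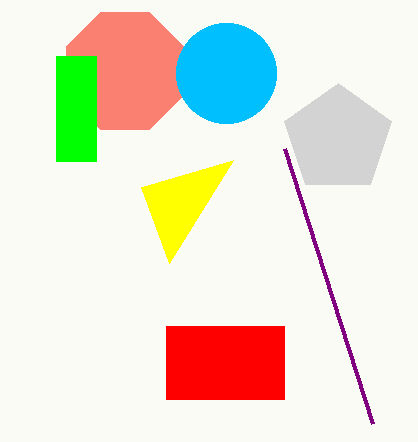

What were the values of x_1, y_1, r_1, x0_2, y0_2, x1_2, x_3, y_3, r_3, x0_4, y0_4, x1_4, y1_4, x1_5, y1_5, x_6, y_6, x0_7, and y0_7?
x_1 = 338
y_1 = 139
r_1 = 56
x0_2 = 166
y0_2 = 326
x1_2 = 284
x_3 = 125
y_3 = 71
r_3 = 63
x0_4 = 56
y0_4 = 56
x1_4 = 96
y1_4 = 161
x1_5 = 141
y1_5 = 187
x_6 = 226
y_6 = 73
x0_7 = 373
y0_7 = 424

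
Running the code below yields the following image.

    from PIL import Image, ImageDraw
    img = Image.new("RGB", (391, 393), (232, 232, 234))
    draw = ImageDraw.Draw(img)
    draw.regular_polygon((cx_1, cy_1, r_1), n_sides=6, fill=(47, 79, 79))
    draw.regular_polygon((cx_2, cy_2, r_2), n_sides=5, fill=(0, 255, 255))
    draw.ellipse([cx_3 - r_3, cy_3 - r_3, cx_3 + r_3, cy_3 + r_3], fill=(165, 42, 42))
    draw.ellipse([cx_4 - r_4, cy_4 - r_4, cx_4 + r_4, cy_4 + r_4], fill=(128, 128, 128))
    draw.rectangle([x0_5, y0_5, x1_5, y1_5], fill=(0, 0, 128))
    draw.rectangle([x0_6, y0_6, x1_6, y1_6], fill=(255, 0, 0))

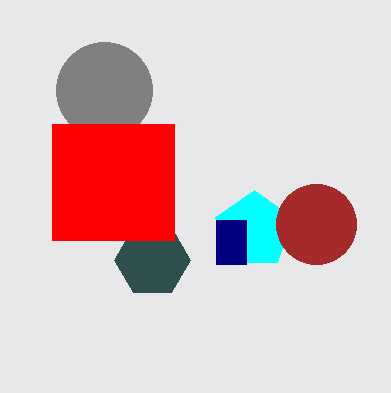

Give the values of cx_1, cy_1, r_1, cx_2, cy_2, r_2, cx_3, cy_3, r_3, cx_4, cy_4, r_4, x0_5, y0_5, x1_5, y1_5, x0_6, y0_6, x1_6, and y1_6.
cx_1 = 152
cy_1 = 260
r_1 = 38
cx_2 = 254
cy_2 = 230
r_2 = 40
cx_3 = 316
cy_3 = 224
r_3 = 40
cx_4 = 104
cy_4 = 90
r_4 = 48
x0_5 = 216
y0_5 = 220
x1_5 = 246
y1_5 = 264
x0_6 = 52
y0_6 = 124
x1_6 = 174
y1_6 = 240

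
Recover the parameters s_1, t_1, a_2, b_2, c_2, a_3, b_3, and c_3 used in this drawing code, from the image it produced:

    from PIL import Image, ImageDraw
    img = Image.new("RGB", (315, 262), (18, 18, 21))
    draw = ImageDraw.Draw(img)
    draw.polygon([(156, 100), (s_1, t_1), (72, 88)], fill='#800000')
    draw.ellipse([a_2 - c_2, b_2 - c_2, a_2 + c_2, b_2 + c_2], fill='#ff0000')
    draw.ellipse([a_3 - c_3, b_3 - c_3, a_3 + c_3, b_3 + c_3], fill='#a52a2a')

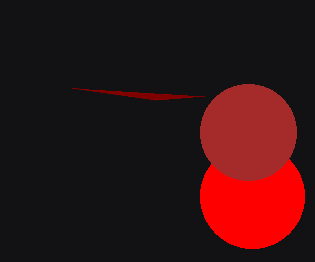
s_1 = 204, t_1 = 96, a_2 = 252, b_2 = 196, c_2 = 52, a_3 = 248, b_3 = 132, c_3 = 48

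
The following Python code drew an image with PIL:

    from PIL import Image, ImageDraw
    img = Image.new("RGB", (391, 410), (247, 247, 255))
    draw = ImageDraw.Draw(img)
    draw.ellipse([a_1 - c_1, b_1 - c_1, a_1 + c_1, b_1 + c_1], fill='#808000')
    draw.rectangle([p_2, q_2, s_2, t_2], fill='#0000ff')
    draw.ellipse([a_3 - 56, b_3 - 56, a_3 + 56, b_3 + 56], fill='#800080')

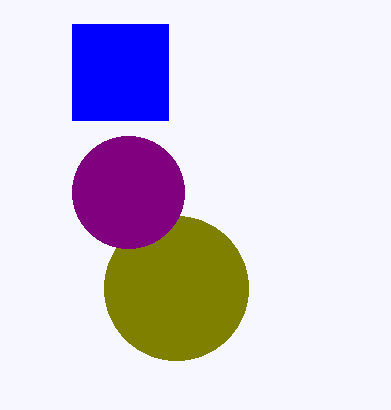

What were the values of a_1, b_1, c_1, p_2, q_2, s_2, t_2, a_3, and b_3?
a_1 = 176; b_1 = 288; c_1 = 72; p_2 = 72; q_2 = 24; s_2 = 168; t_2 = 120; a_3 = 128; b_3 = 192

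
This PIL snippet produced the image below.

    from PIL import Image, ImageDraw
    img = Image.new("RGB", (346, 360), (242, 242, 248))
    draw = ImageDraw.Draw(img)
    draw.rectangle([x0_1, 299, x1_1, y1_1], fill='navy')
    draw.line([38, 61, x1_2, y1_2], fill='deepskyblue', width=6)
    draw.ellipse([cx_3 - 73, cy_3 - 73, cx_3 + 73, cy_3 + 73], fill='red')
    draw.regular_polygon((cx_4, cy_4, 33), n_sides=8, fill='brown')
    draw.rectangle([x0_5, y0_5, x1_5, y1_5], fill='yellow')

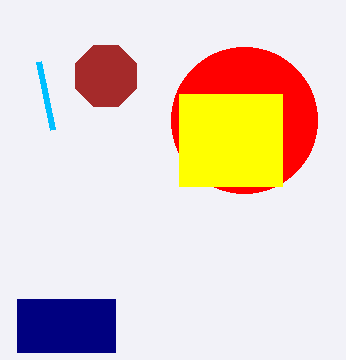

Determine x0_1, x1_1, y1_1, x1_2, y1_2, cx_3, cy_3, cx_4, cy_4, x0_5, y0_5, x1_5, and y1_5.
x0_1 = 17, x1_1 = 115, y1_1 = 352, x1_2 = 52, y1_2 = 129, cx_3 = 244, cy_3 = 120, cx_4 = 106, cy_4 = 76, x0_5 = 179, y0_5 = 94, x1_5 = 282, y1_5 = 186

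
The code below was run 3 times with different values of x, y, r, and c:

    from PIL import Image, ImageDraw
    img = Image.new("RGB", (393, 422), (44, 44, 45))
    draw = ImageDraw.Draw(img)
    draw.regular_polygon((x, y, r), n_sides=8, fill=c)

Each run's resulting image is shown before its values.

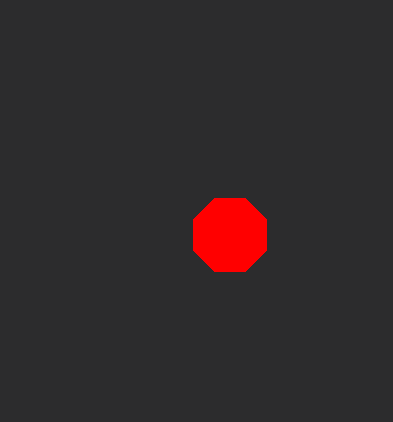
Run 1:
x = 230, y = 235, r = 40, c = 'red'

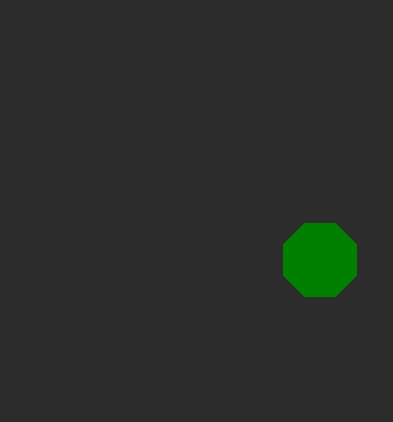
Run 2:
x = 320, y = 260, r = 40, c = 'green'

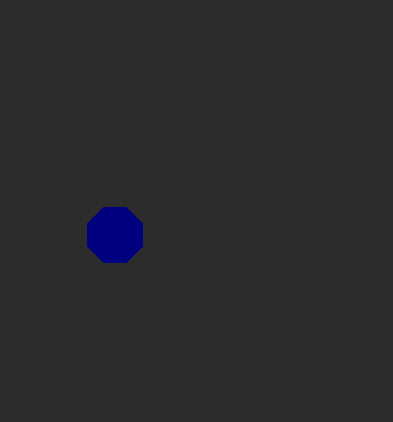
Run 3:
x = 115; y = 235; r = 30; c = 'navy'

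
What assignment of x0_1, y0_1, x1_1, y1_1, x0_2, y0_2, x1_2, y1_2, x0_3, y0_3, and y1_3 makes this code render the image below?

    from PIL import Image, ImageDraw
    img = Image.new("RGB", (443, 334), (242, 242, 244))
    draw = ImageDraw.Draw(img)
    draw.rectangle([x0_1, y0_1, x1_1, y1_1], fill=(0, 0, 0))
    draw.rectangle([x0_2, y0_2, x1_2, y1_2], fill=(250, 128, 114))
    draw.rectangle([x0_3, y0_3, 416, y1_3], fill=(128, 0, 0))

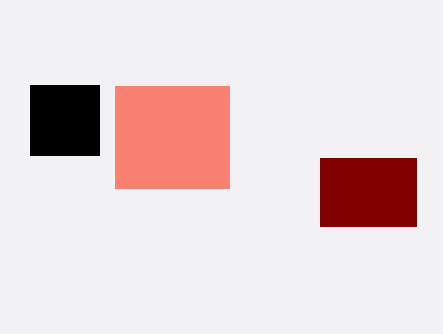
x0_1 = 30, y0_1 = 85, x1_1 = 99, y1_1 = 155, x0_2 = 115, y0_2 = 86, x1_2 = 229, y1_2 = 188, x0_3 = 320, y0_3 = 158, y1_3 = 226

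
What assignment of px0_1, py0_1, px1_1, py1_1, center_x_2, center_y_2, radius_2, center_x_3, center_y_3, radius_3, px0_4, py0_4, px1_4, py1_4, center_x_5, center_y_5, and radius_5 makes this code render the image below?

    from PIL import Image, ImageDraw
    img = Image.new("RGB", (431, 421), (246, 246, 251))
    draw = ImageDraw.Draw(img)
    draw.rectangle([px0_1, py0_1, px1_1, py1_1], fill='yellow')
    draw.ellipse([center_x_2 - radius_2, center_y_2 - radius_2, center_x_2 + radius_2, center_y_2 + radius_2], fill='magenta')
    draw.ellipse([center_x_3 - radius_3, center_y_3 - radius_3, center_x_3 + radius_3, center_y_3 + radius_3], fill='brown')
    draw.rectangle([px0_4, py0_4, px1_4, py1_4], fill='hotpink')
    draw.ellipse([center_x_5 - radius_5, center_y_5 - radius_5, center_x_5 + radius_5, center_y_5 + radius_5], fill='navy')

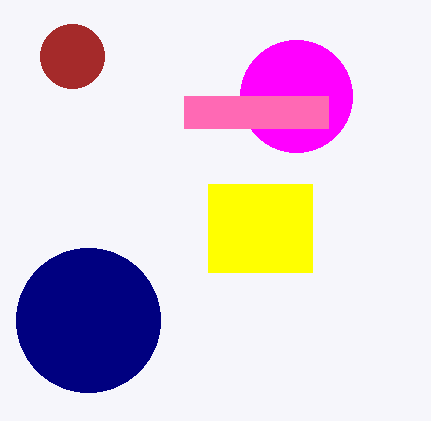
px0_1 = 208, py0_1 = 184, px1_1 = 312, py1_1 = 272, center_x_2 = 296, center_y_2 = 96, radius_2 = 56, center_x_3 = 72, center_y_3 = 56, radius_3 = 32, px0_4 = 184, py0_4 = 96, px1_4 = 328, py1_4 = 128, center_x_5 = 88, center_y_5 = 320, radius_5 = 72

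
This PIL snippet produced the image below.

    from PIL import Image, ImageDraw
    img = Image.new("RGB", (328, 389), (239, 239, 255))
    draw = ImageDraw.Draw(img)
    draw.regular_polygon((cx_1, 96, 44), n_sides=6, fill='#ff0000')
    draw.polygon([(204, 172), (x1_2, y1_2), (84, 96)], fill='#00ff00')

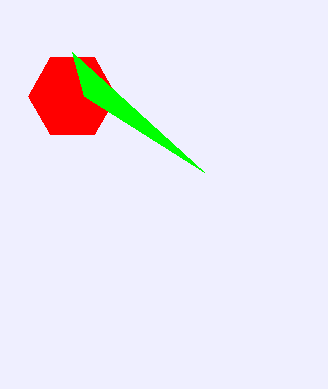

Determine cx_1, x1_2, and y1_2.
cx_1 = 72
x1_2 = 72
y1_2 = 52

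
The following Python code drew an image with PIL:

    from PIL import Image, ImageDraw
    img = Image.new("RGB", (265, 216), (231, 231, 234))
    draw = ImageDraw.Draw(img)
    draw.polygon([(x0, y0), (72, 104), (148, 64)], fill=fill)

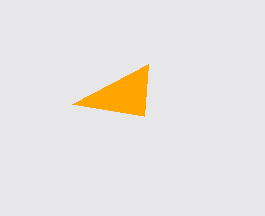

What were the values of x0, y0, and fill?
x0 = 144
y0 = 116
fill = 'orange'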